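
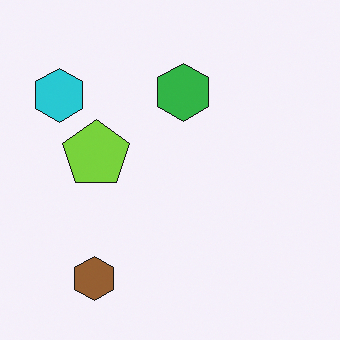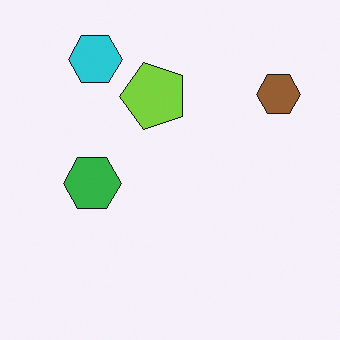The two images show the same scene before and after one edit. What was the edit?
The transformation is: transposed (reflected across the top-left ↔ bottom-right diagonal).

Shapes have swapped their row and column positions — what was in the top-right is now in the bottom-left — a diagonal reflection.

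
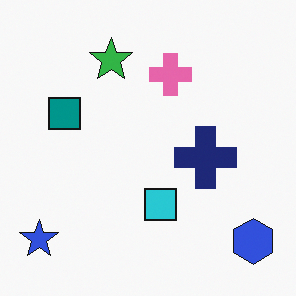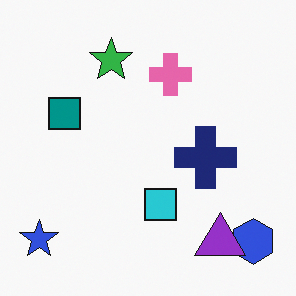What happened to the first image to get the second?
Overlaid with an additional purple triangle.

A purple triangle appears in the second image that is absent from the first.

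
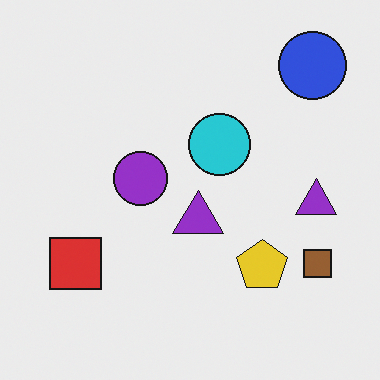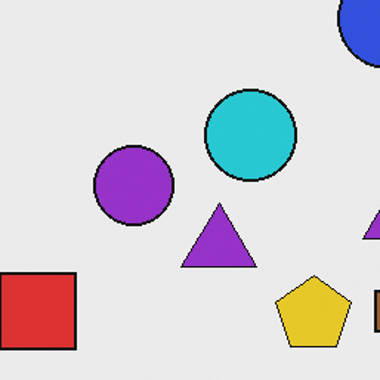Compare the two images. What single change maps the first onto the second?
This is the original image cropped slightly and scaled back up.

The visible shapes are larger and the field of view is narrower; shapes near the original edges may be partly or wholly outside the frame — a crop-and-rescale.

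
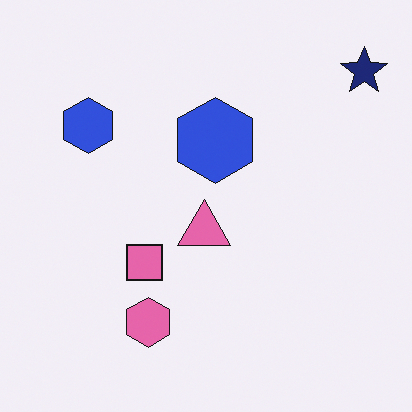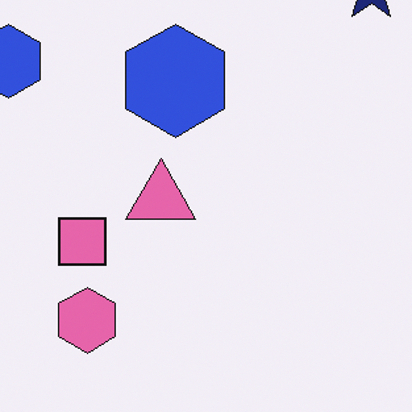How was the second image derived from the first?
Cropped to a modestly smaller region and rescaled.

The visible shapes are larger and the field of view is narrower; shapes near the original edges may be partly or wholly outside the frame — a crop-and-rescale.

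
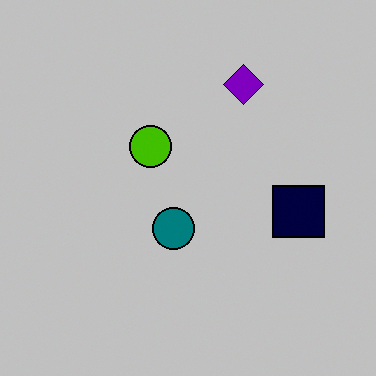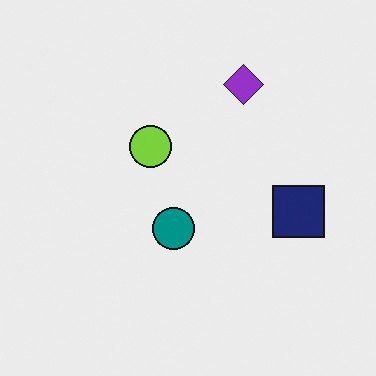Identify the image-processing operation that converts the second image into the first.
It was heavily posterized to just a handful of flat colors.

Each flat color has snapped to a coarser quantized level — most visibly, the near-white background has dropped to a flat grey.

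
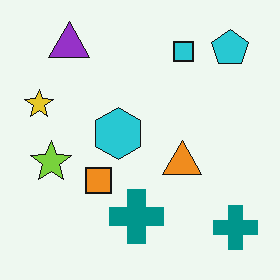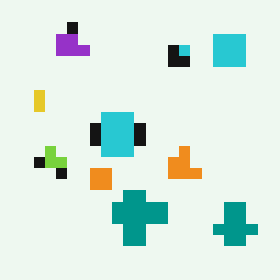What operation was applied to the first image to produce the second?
The transformation is: heavily pixelated into large blocks.

Shapes are reduced to large square blocks; fine edges and outlines are lost — a downscale-then-upscale (mosaic) effect.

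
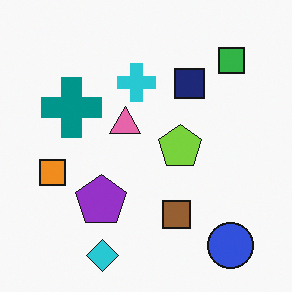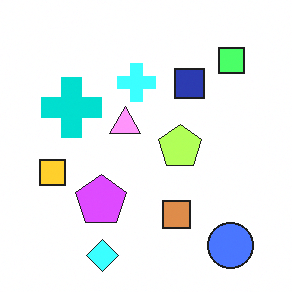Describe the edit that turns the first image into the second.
Substantially brightened.

Every pixel — background and shapes alike — is uniformly brightened.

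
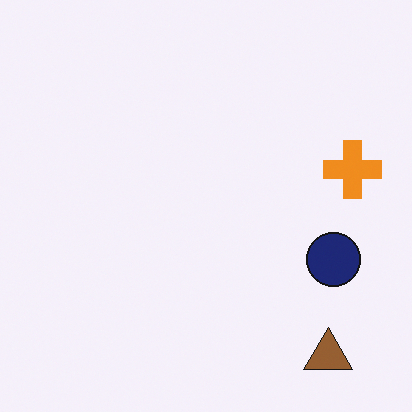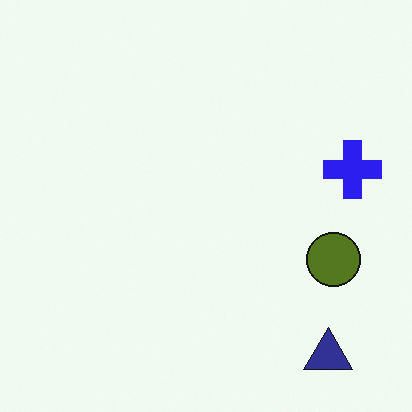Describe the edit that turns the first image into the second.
The image was hue-shifted through roughly half the color wheel.

Every shape's color has rotated by the same amount around the hue wheel — a uniform hue shift.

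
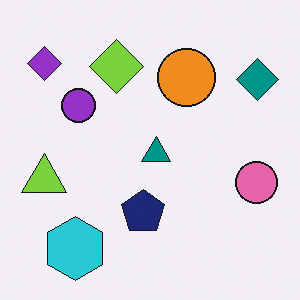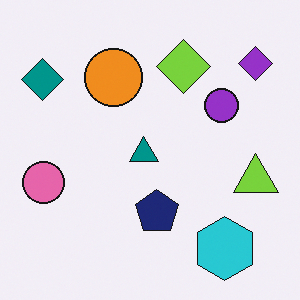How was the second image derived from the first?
The second image is the first flipped horizontally (left ↔ right).

The teal diamond is in the top-right of the first image and the top-left of the second — shapes on opposite sides of the vertical midline have swapped in a mirror flip.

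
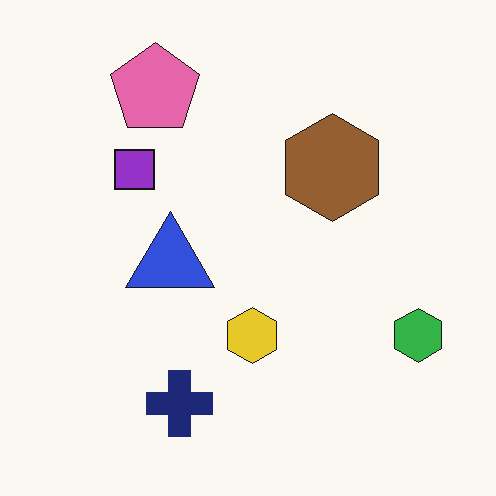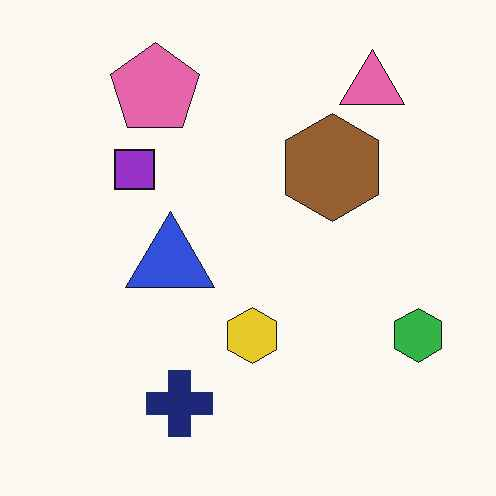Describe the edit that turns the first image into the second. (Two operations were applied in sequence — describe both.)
The second image is the first given moderate JPEG compression, then overlaid with an additional pink triangle.

Blocky 8×8 compression artifacts appear around shape edges and the flat background shows ringing — characteristic JPEG degradation. A pink triangle appears in the second image that is absent from the first.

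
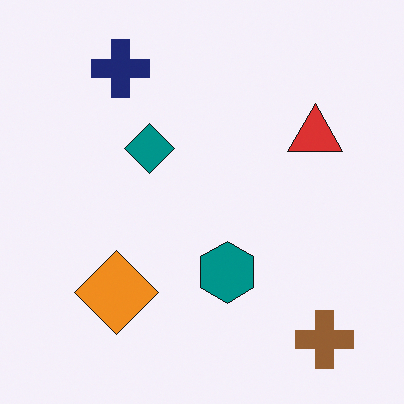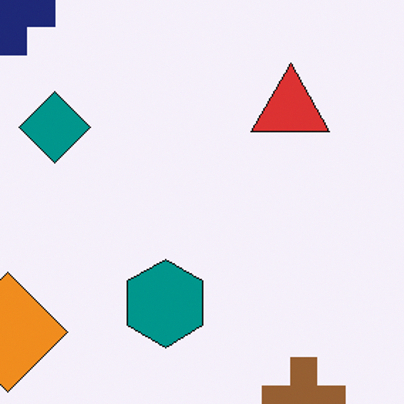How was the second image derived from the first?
The image was cropped to a modestly smaller region and rescaled.

The visible shapes are larger and the field of view is narrower; shapes near the original edges may be partly or wholly outside the frame — a crop-and-rescale.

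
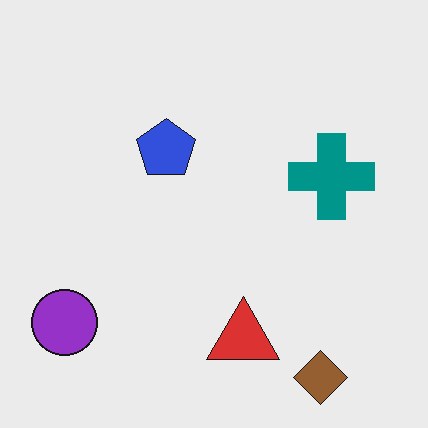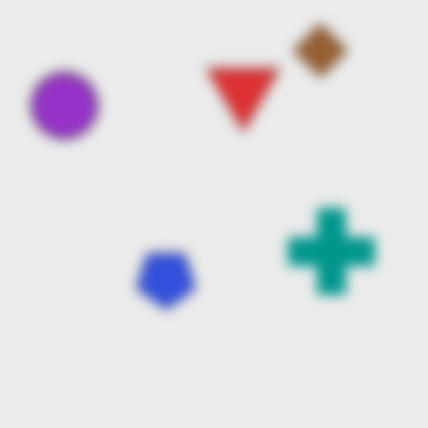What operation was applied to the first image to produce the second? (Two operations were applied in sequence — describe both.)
The transformation is: strongly gaussian-blurred, then flipped vertically (top ↔ bottom).

Shape edges and outlines are uniformly softened across the whole image. The brown diamond is in the bottom-right of the first image and the top-right of the second — shapes on opposite sides of the horizontal midline have swapped in a mirror flip.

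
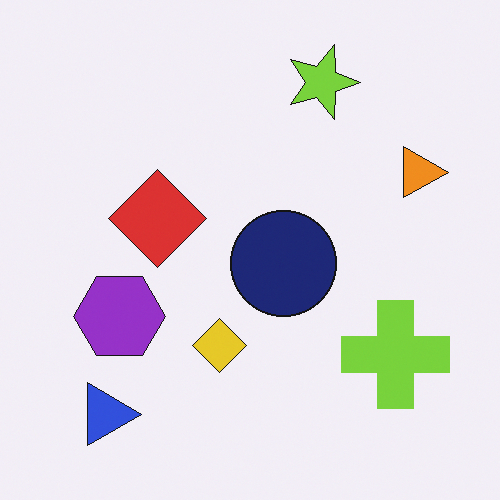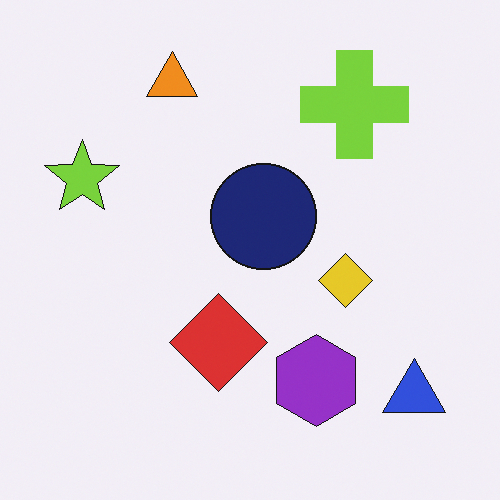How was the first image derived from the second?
The first image is the second rotated 90° clockwise.

The blue triangle sits in the bottom-right of the second image and the bottom-left of the first — consistent with a whole-image 90° clockwise rotation.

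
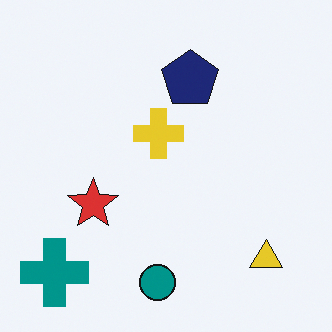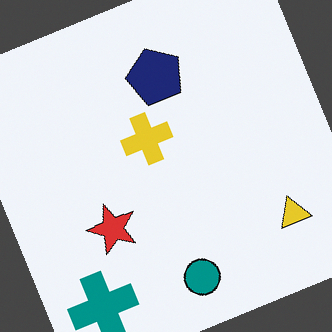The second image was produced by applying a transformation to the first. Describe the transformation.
This is the original image rotated counter-clockwise by a moderate amount.

Every shape is tilted by the same angle and the image corners show triangular fill wedges — a whole-image rotation by a non-right angle.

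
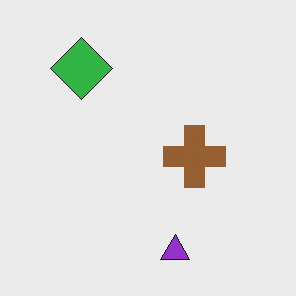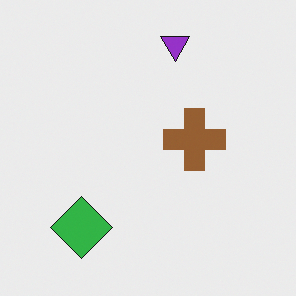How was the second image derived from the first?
The second image is the first flipped vertically (top ↔ bottom).

The purple triangle is in the bottom of the first image and the top of the second — shapes on opposite sides of the horizontal midline have swapped in a mirror flip.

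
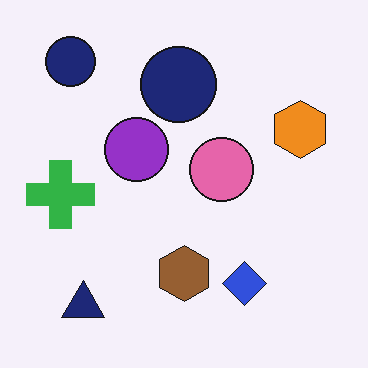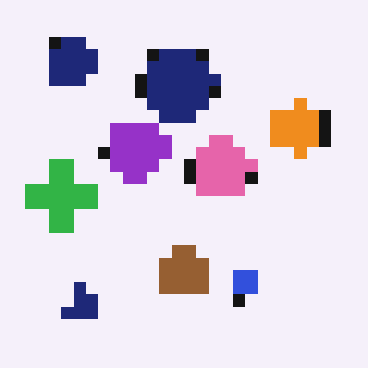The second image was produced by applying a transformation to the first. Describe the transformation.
This is the original image heavily pixelated into large blocks.

Shapes are reduced to large square blocks; fine edges and outlines are lost — a downscale-then-upscale (mosaic) effect.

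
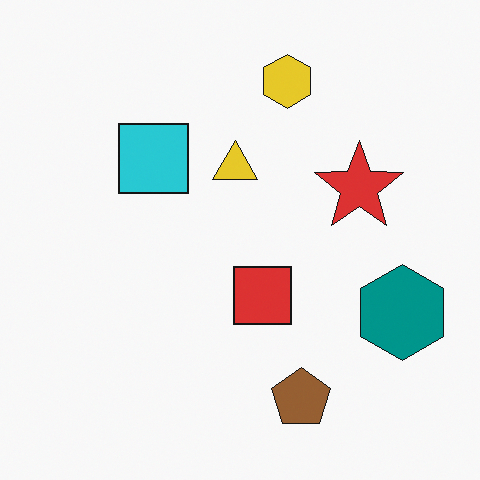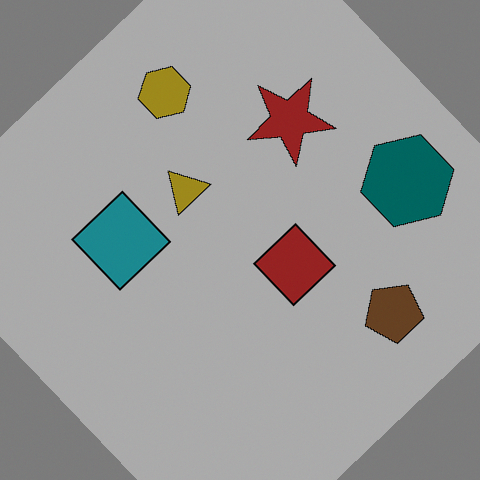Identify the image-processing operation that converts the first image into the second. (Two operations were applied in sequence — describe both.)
The image was rotated counter-clockwise by a large amount — several tens of degrees, then darkened a lot.

Every shape is tilted by the same angle and the image corners show triangular fill wedges — a whole-image rotation by a non-right angle. Every pixel — background and shapes alike — is uniformly darkened.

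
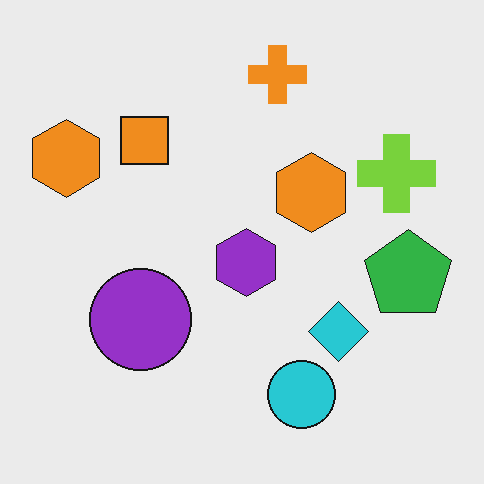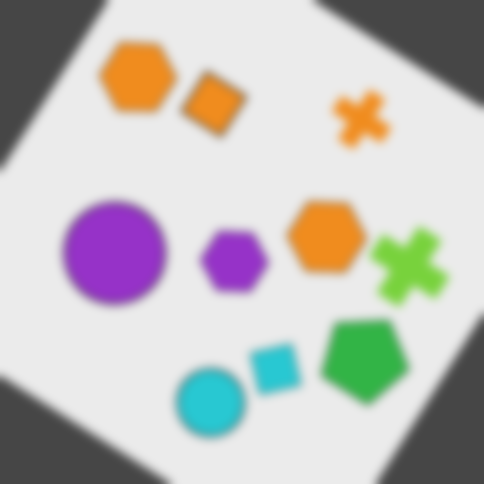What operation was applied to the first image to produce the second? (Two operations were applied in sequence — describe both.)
The image was rotated clockwise by a large amount — several tens of degrees, then heavily blurred.

Every shape is tilted by the same angle and the image corners show triangular fill wedges — a whole-image rotation by a non-right angle. Shape edges and outlines are uniformly softened across the whole image.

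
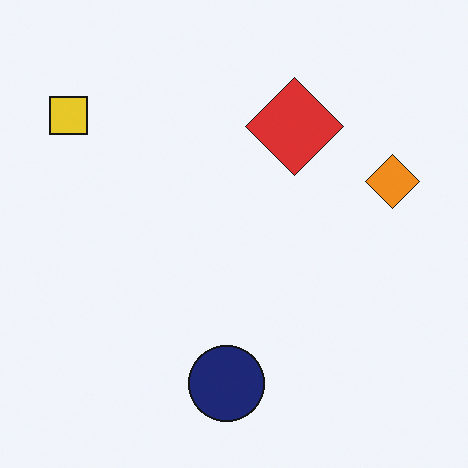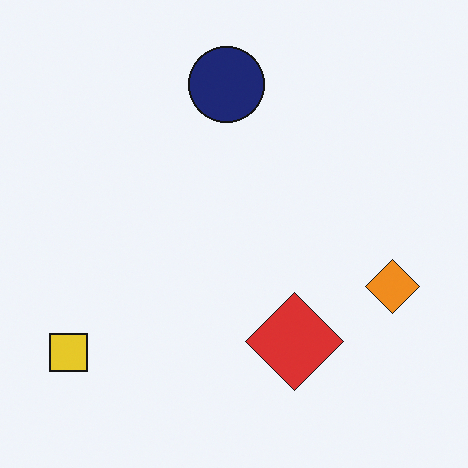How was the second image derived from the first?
The transformation is: flipped vertically (top ↔ bottom).

The navy circle is in the bottom of the first image and the top of the second — shapes on opposite sides of the horizontal midline have swapped in a mirror flip.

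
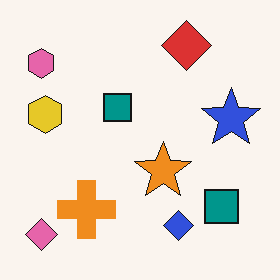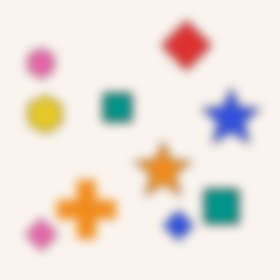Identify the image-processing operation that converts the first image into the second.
The image was strongly gaussian-blurred.

Shape edges and outlines are uniformly softened across the whole image.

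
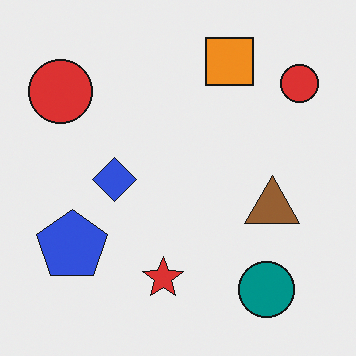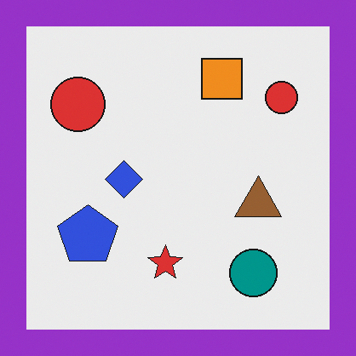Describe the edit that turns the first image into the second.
This is the original image framed with a purple border.

A solid purple frame runs around the edge of the second image, with the content slightly shrunk inside it.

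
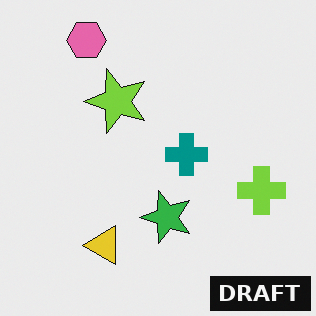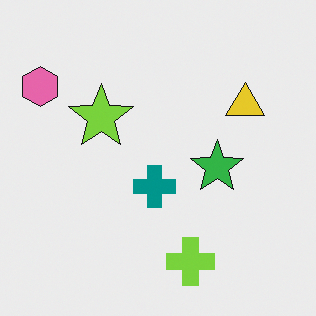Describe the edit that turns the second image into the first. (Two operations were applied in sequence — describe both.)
The transformation is: transposed (reflected across the top-left ↔ bottom-right diagonal), then watermarked with the text "DRAFT" in the lower-right corner.

Shapes have swapped their row and column positions — what was in the top-right is now in the bottom-left — a diagonal reflection. A dark label reading "DRAFT" appears in the lower-right corner.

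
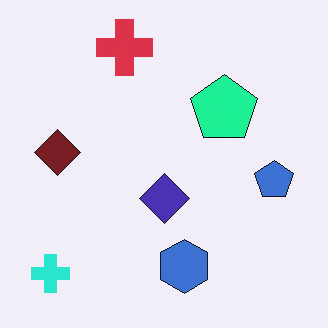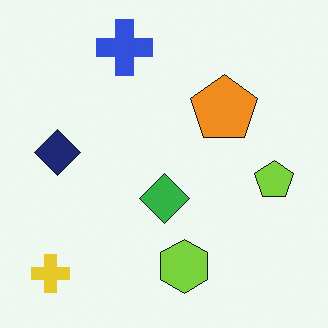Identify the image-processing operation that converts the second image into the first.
This is the original image hue-shifted through roughly a third of the color wheel.

Every shape's color has rotated by the same amount around the hue wheel — a uniform hue shift.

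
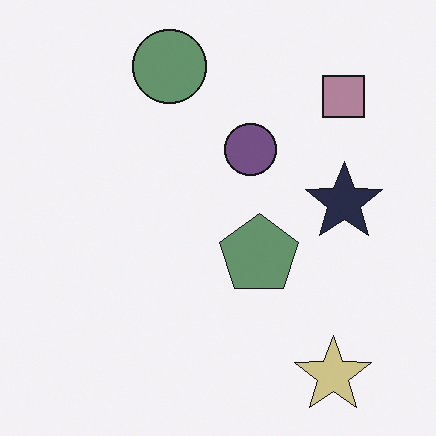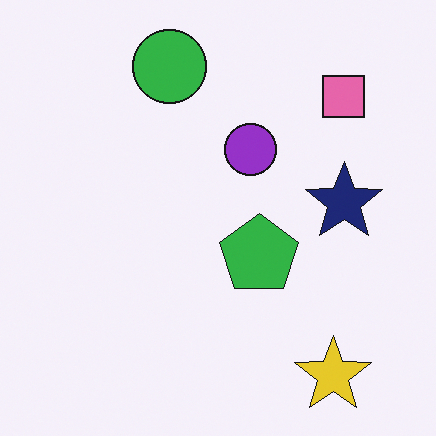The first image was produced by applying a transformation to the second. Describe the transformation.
The first image is the second made much more muted (saturation change).

All colors are more muted and greyish — a global saturation change.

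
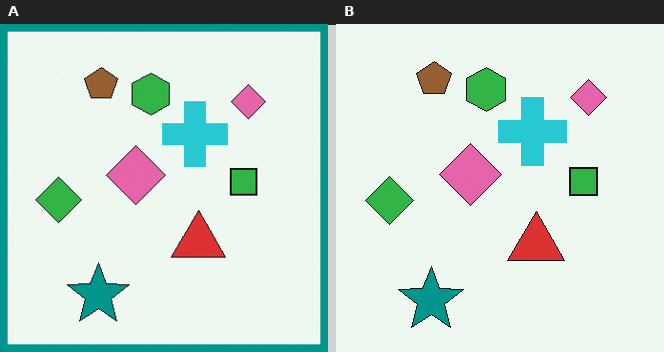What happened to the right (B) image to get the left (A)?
It was framed with a teal border.

A solid teal frame runs around the edge of the left (A) image, with the content slightly shrunk inside it.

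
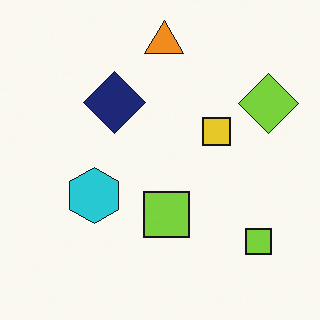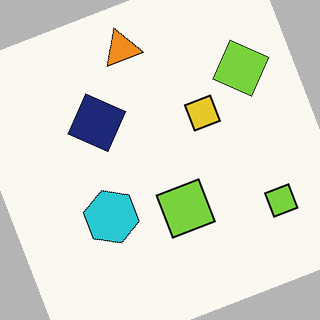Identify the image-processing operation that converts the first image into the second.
The transformation is: rotated counter-clockwise by a clearly visible amount.

Every shape is tilted by the same angle and the image corners show triangular fill wedges — a whole-image rotation by a non-right angle.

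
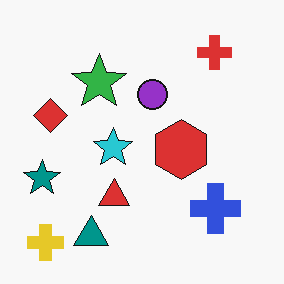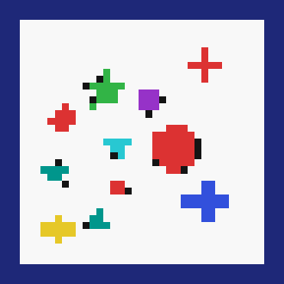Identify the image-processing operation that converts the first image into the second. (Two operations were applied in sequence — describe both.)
The image was pixelated into visible square blocks, then framed with a navy border.

Shapes are reduced to large square blocks; fine edges and outlines are lost — a downscale-then-upscale (mosaic) effect. A solid navy frame runs around the edge of the second image, with the content slightly shrunk inside it.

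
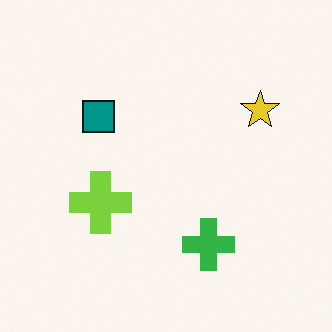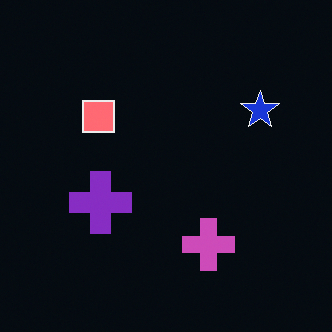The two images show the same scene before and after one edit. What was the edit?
Color-inverted (negative).

The light background has become dark and every shape's color is its complement — a photographic negative.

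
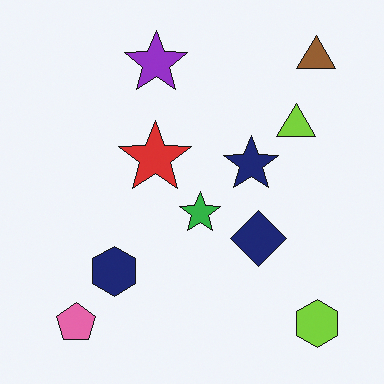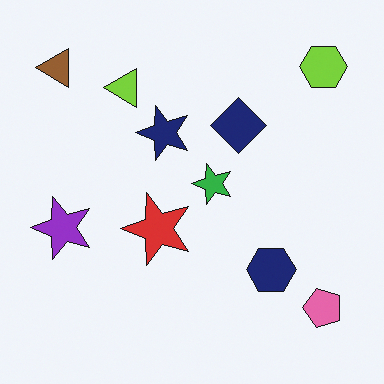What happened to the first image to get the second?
The image was rotated 90° counter-clockwise.

The brown triangle sits in the top-right of the first image and the top-left of the second — consistent with a whole-image 90° counter-clockwise rotation.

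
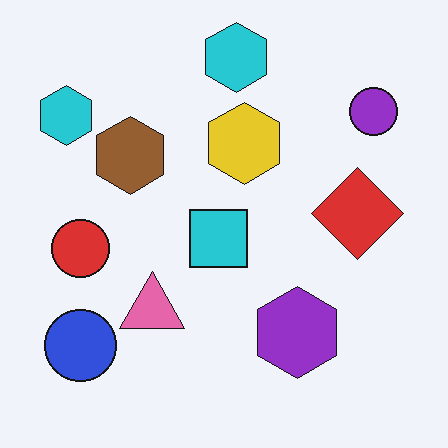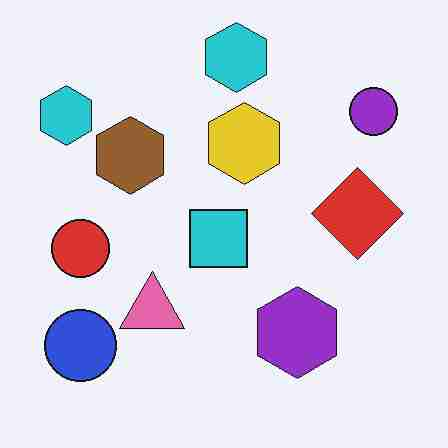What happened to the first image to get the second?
The transformation is: degraded with heavy JPEG compression.

Blocky 8×8 compression artifacts appear around shape edges and the flat background shows ringing — characteristic JPEG degradation.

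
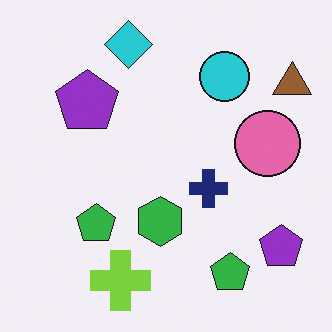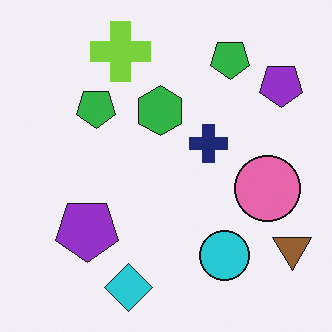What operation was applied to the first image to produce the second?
The second image is the first flipped vertically (top ↔ bottom).

The cyan diamond is in the top of the first image and the bottom of the second — shapes on opposite sides of the horizontal midline have swapped in a mirror flip.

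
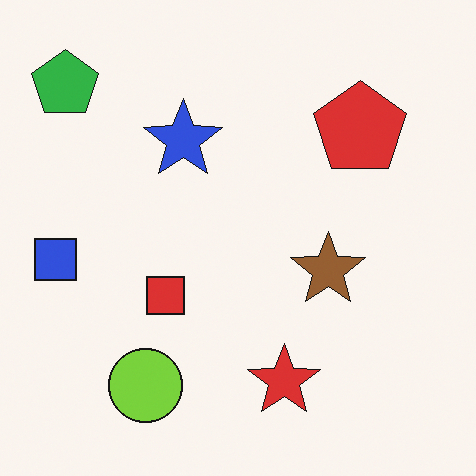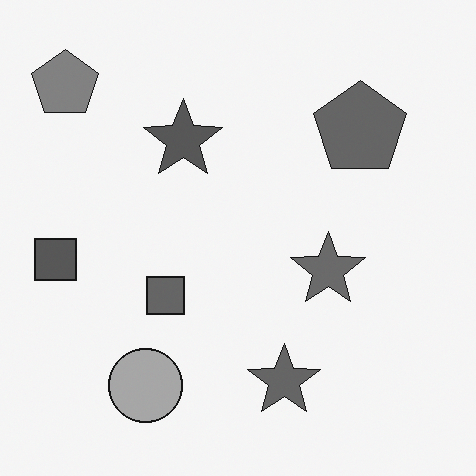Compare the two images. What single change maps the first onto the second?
The second image is the first converted to grayscale.

All color is removed — every shape is now a shade of grey.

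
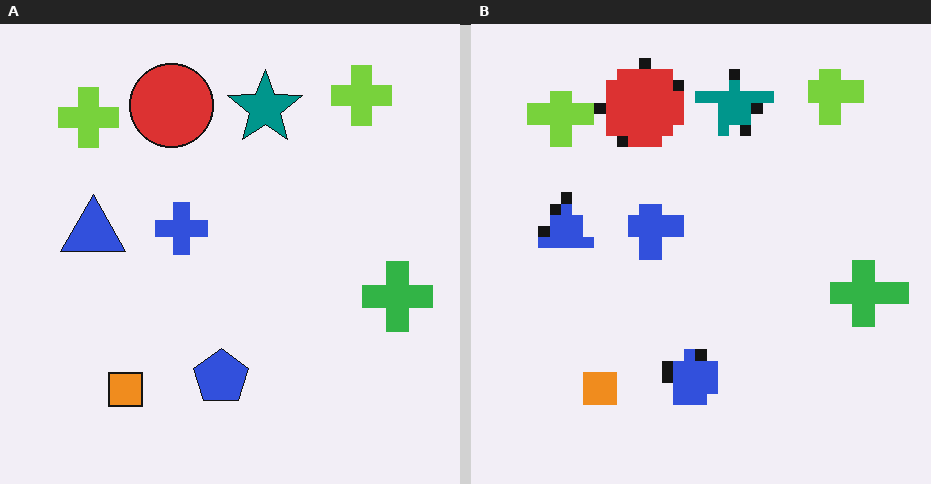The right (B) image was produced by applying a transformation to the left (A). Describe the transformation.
The right (B) image is the left (A) coarsely pixelated.

Shapes are reduced to large square blocks; fine edges and outlines are lost — a downscale-then-upscale (mosaic) effect.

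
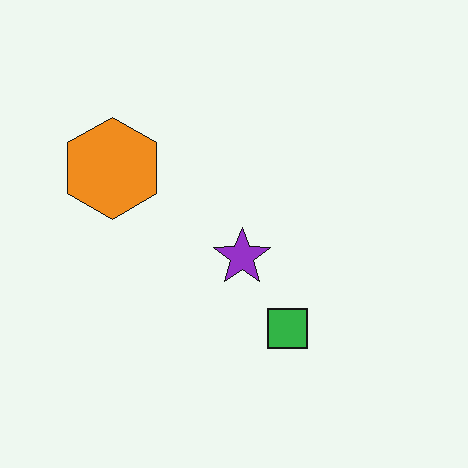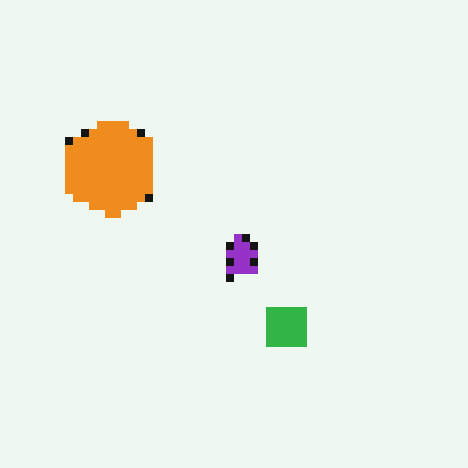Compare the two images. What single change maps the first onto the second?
The transformation is: pixelated into visible square blocks.

Shapes are reduced to large square blocks; fine edges and outlines are lost — a downscale-then-upscale (mosaic) effect.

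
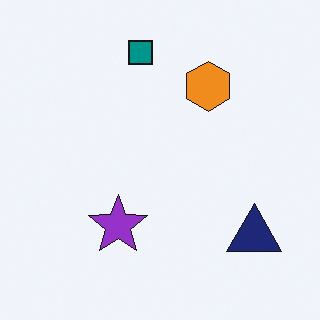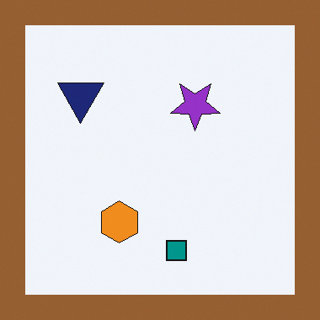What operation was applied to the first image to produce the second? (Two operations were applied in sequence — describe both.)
It was rotated 180°, then framed with a brown border.

The navy triangle sits in the bottom-right of the first image and the top-left of the second — consistent with a whole-image 180° rotation. A solid brown frame runs around the edge of the second image, with the content slightly shrunk inside it.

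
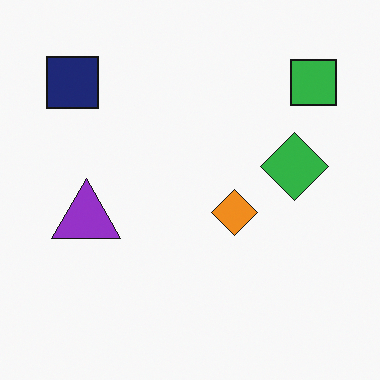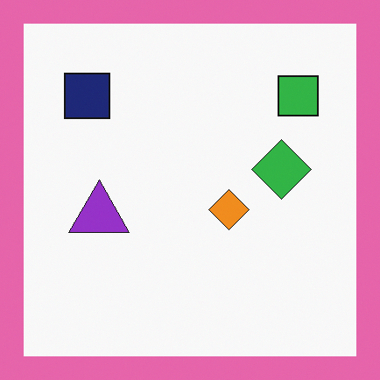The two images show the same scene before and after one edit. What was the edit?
This is the original image framed with a pink border.

A solid pink frame runs around the edge of the second image, with the content slightly shrunk inside it.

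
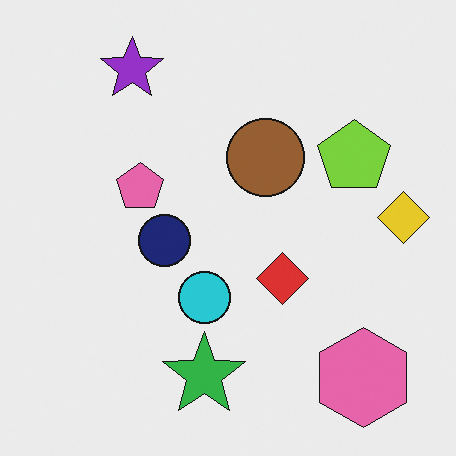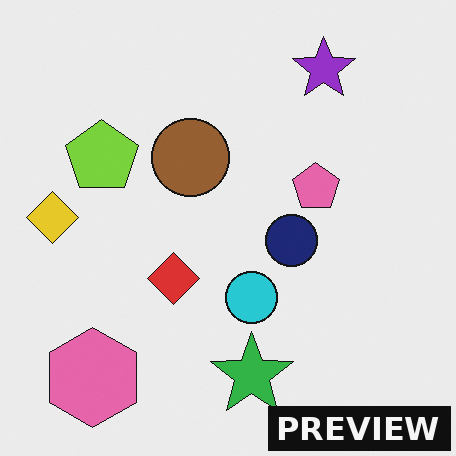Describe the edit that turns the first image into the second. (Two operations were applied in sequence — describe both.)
The second image is the first flipped horizontally (left ↔ right), then watermarked with the text "PREVIEW" in the lower-right corner.

The yellow diamond is in the right of the first image and the left of the second — shapes on opposite sides of the vertical midline have swapped in a mirror flip. A dark label reading "PREVIEW" appears in the lower-right corner.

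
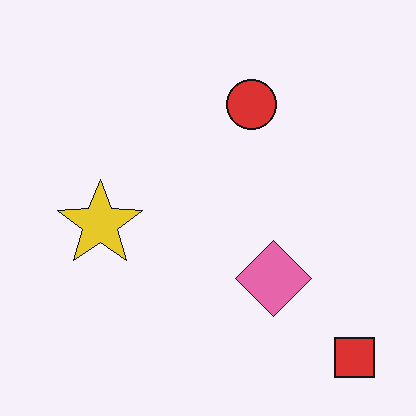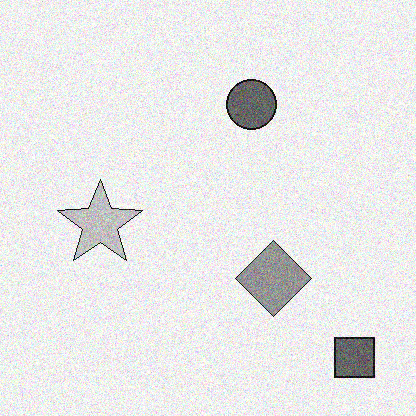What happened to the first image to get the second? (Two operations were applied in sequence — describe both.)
The second image is the first converted to grayscale, then degraded with moderate additive noise.

All color is removed — every shape is now a shade of grey. Random speckle covers the whole image, including the flat background.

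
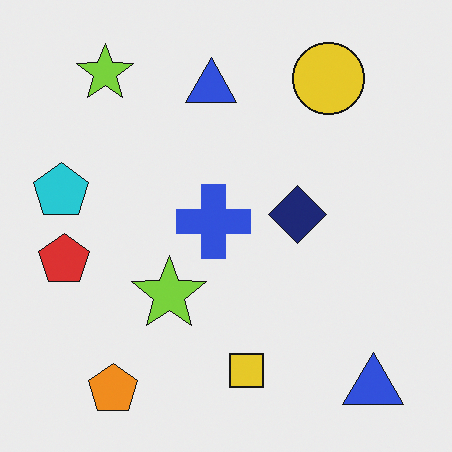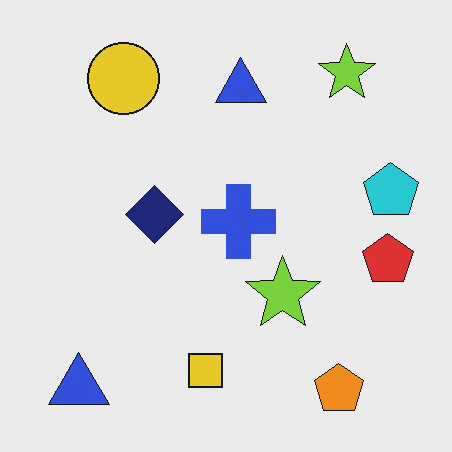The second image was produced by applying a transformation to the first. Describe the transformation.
The second image is the first flipped horizontally (left ↔ right).

The cyan pentagon is in the left of the first image and the right of the second — shapes on opposite sides of the vertical midline have swapped in a mirror flip.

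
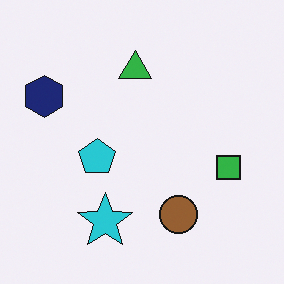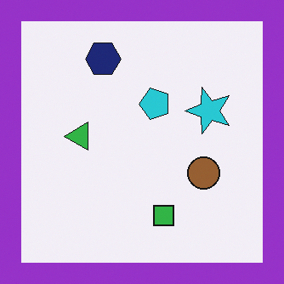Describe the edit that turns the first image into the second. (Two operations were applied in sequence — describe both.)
The second image is the first transposed (reflected across the top-left ↔ bottom-right diagonal), then framed with a purple border.

Shapes have swapped their row and column positions — what was in the top-right is now in the bottom-left — a diagonal reflection. A solid purple frame runs around the edge of the second image, with the content slightly shrunk inside it.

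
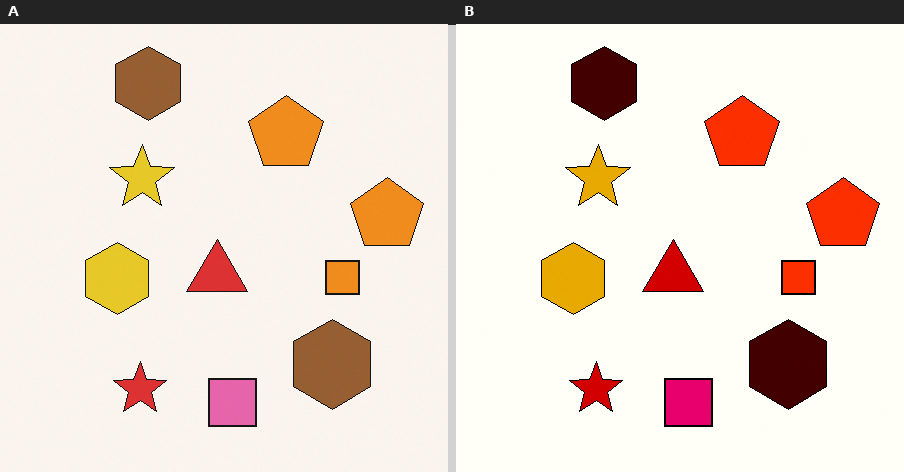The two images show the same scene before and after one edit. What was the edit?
Given much higher contrast.

Tones are pushed away from mid-grey across the whole image — a global contrast change.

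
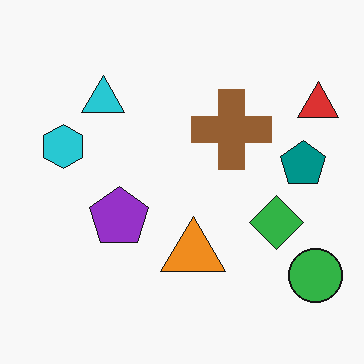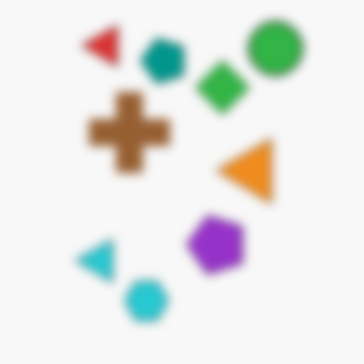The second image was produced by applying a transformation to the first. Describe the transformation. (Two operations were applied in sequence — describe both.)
The second image is the first rotated 90° counter-clockwise, then heavily blurred.

The green circle sits in the bottom-right of the first image and the top-right of the second — consistent with a whole-image 90° counter-clockwise rotation. Shape edges and outlines are uniformly softened across the whole image.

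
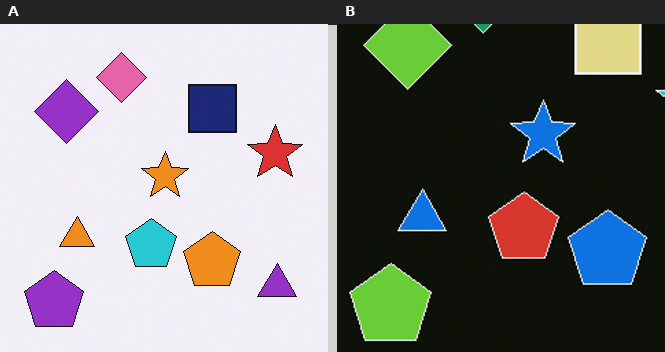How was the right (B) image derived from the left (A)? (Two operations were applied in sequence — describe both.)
The transformation is: cropped to a modestly smaller region and rescaled, then color-inverted (negative).

The visible shapes are larger and the field of view is narrower; shapes near the original edges may be partly or wholly outside the frame — a crop-and-rescale. The light background has become dark and every shape's color is its complement — a photographic negative.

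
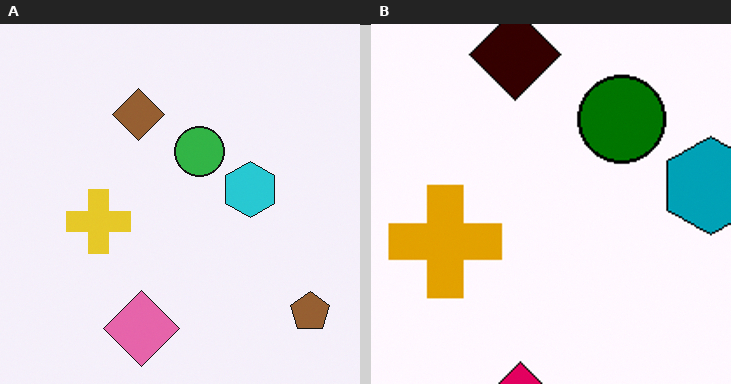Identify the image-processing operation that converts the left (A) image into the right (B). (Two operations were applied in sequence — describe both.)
The right (B) image is the left (A) boosted in contrast, then cropped tightly and scaled back up.

Tones are pushed away from mid-grey across the whole image — a global contrast change. The visible shapes are larger and the field of view is narrower; shapes near the original edges may be partly or wholly outside the frame — a crop-and-rescale.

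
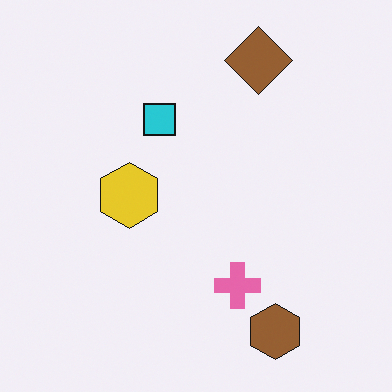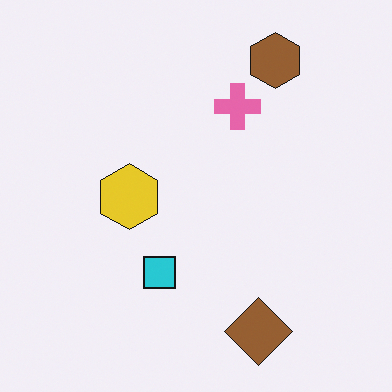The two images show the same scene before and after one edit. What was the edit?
The image was flipped vertically (top ↔ bottom).

The brown diamond is in the top of the first image and the bottom of the second — shapes on opposite sides of the horizontal midline have swapped in a mirror flip.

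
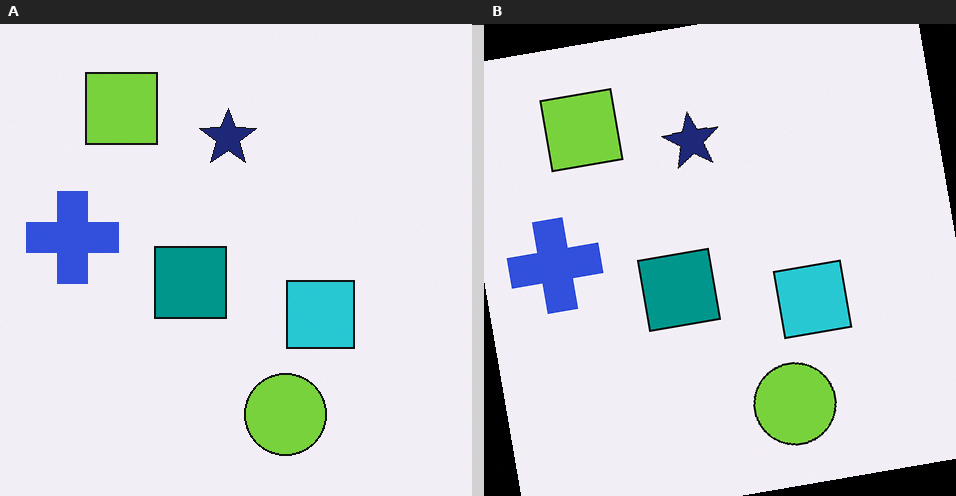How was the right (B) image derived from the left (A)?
This is the original image rotated counter-clockwise by a slight angle.

Every shape is tilted by the same angle and the image corners show triangular fill wedges — a whole-image rotation by a non-right angle.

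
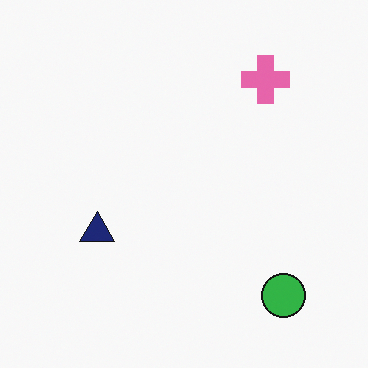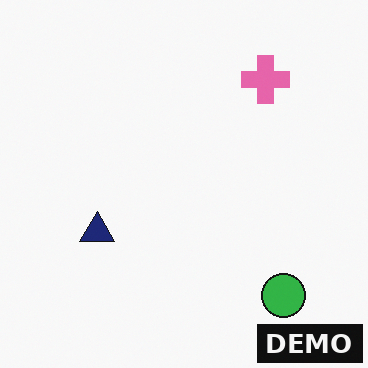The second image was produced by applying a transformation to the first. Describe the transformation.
This is the original image watermarked with the text "DEMO" in the lower-right corner.

A dark label reading "DEMO" appears in the lower-right corner.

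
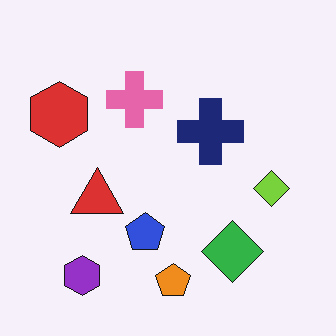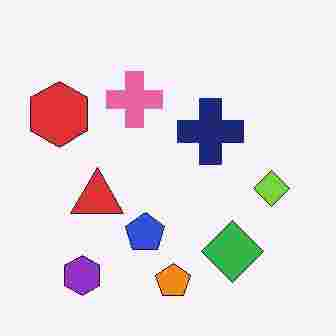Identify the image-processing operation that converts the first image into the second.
The second image is the first degraded with heavy JPEG compression.

Blocky 8×8 compression artifacts appear around shape edges and the flat background shows ringing — characteristic JPEG degradation.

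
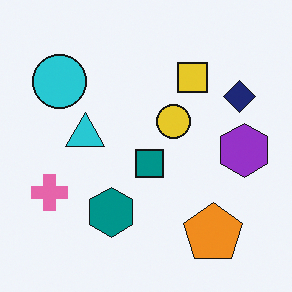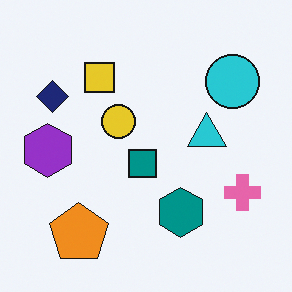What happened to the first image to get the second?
The second image is the first flipped horizontally (left ↔ right).

The purple hexagon is in the right of the first image and the left of the second — shapes on opposite sides of the vertical midline have swapped in a mirror flip.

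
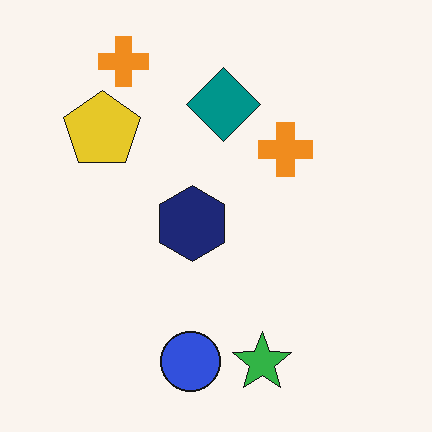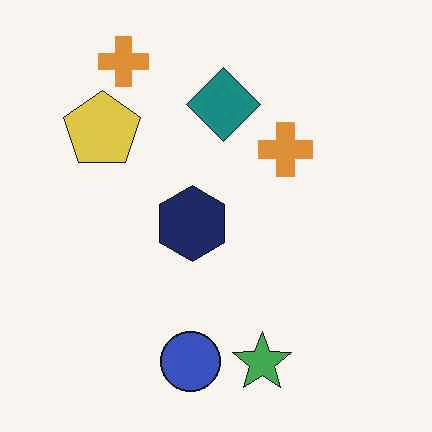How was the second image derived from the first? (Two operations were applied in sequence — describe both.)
The image was given moderate JPEG compression, then slightly desaturated.

Blocky 8×8 compression artifacts appear around shape edges and the flat background shows ringing — characteristic JPEG degradation. All colors are more muted and greyish — a global saturation change.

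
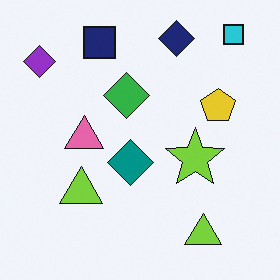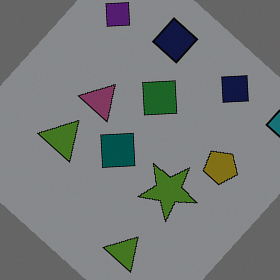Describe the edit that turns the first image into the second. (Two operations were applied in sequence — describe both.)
Rotated clockwise by a large amount — several tens of degrees, then substantially darkened.

Every shape is tilted by the same angle and the image corners show triangular fill wedges — a whole-image rotation by a non-right angle. Every pixel — background and shapes alike — is uniformly darkened.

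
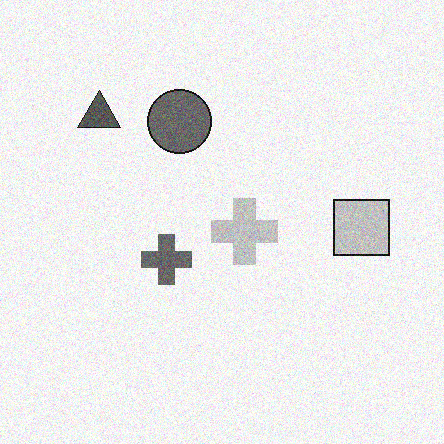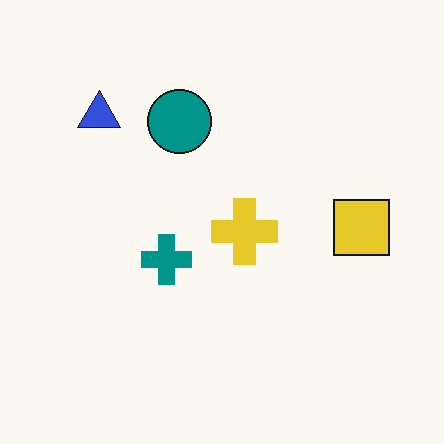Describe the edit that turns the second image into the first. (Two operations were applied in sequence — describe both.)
It was converted to grayscale, then degraded with moderate additive noise.

All color is removed — every shape is now a shade of grey. Random speckle covers the whole image, including the flat background.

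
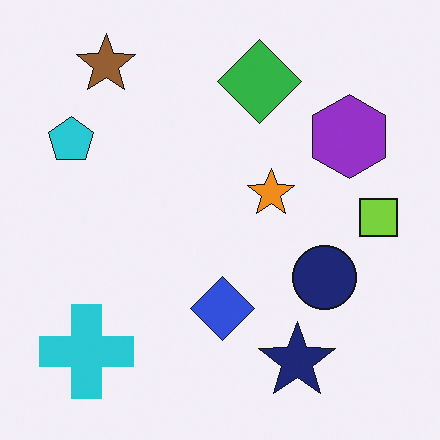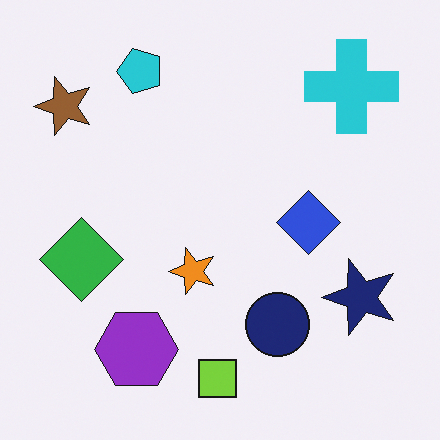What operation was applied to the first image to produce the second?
The transformation is: transposed (reflected across the top-left ↔ bottom-right diagonal).

Shapes have swapped their row and column positions — what was in the top-right is now in the bottom-left — a diagonal reflection.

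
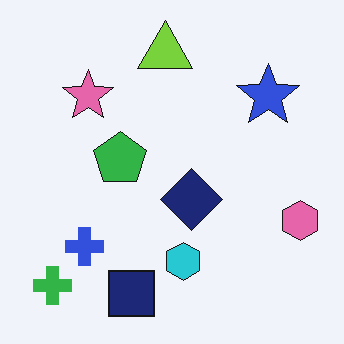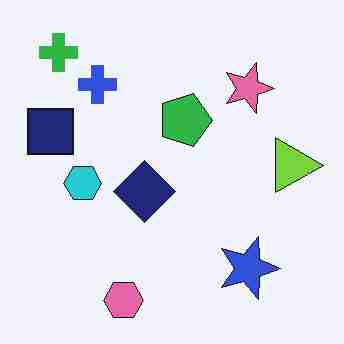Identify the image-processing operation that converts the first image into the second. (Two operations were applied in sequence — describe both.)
This is the original image rotated 90° clockwise, then heavily JPEG-compressed with obvious blocking artifacts.

The green cross sits in the bottom-left of the first image and the top-left of the second — consistent with a whole-image 90° clockwise rotation. Blocky 8×8 compression artifacts appear around shape edges and the flat background shows ringing — characteristic JPEG degradation.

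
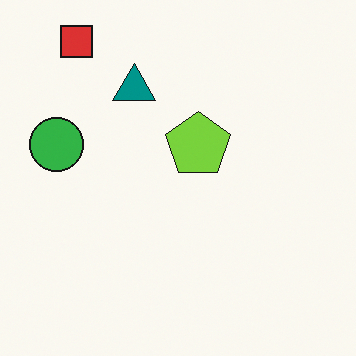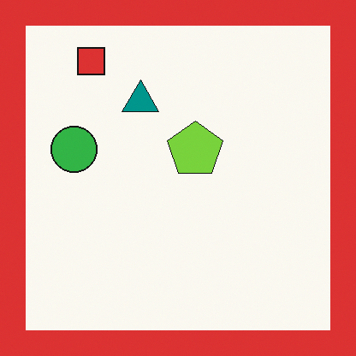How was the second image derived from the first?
The image was framed with a red border.

A solid red frame runs around the edge of the second image, with the content slightly shrunk inside it.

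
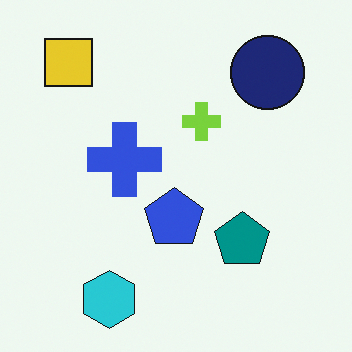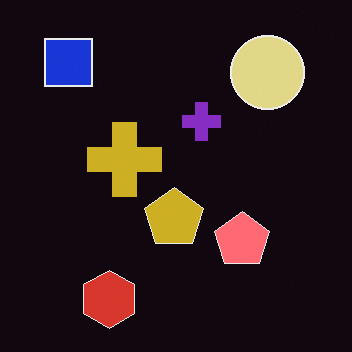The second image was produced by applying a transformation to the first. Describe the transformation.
The transformation is: color-inverted (negative).

The light background has become dark and every shape's color is its complement — a photographic negative.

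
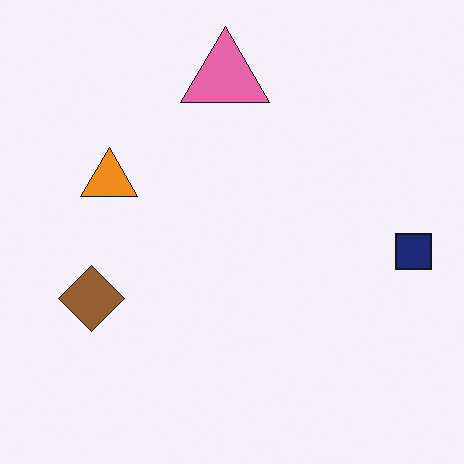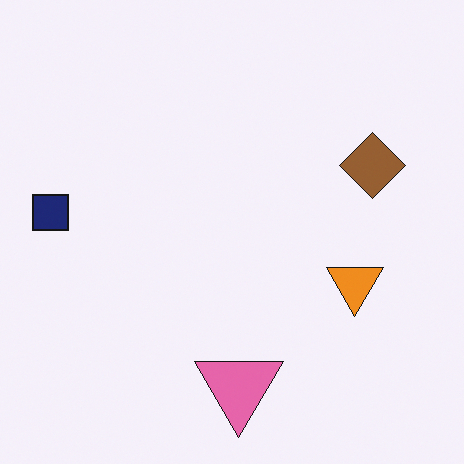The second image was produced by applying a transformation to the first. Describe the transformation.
This is the original image rotated 180°.

The navy square sits in the right of the first image and the left of the second — consistent with a whole-image 180° rotation.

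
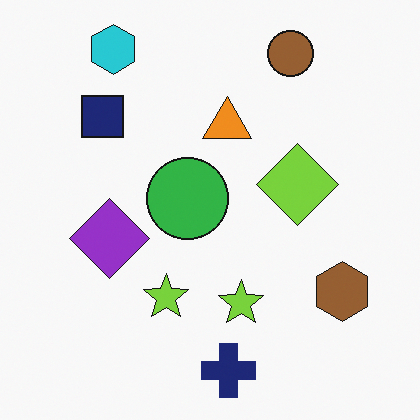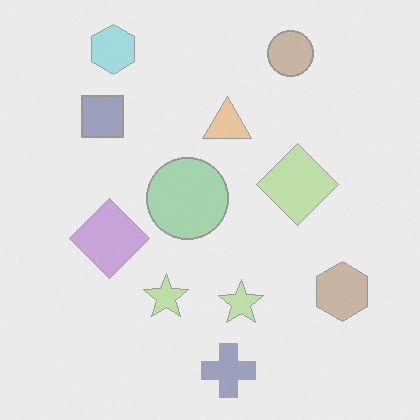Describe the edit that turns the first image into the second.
The image was washed out (contrast reduced).

Tones are pushed toward mid-grey across the whole image — a global contrast change.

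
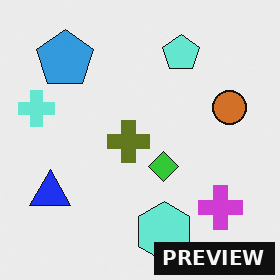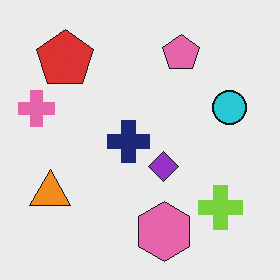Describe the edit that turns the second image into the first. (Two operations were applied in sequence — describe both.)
The first image is the second hue-shifted by a large amount, then watermarked with the text "PREVIEW" in the lower-right corner.

Every shape's color has rotated by the same amount around the hue wheel — a uniform hue shift. A dark label reading "PREVIEW" appears in the lower-right corner.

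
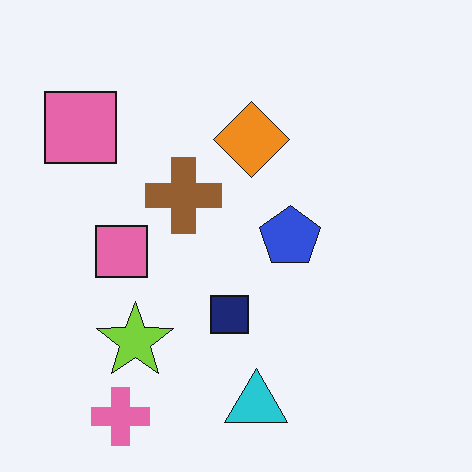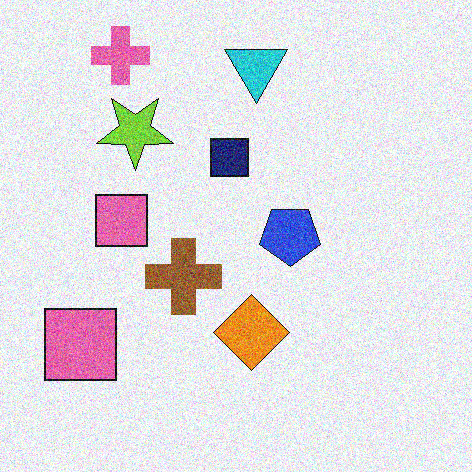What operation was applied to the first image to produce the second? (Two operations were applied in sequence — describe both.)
The transformation is: degraded with heavy additive noise, then flipped vertically (top ↔ bottom).

Random speckle covers the whole image, including the flat background. The pink cross is in the bottom-left of the first image and the top-left of the second — shapes on opposite sides of the horizontal midline have swapped in a mirror flip.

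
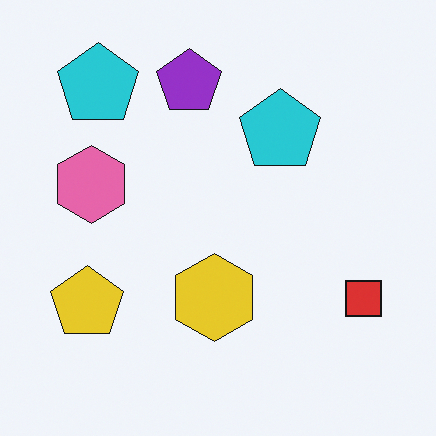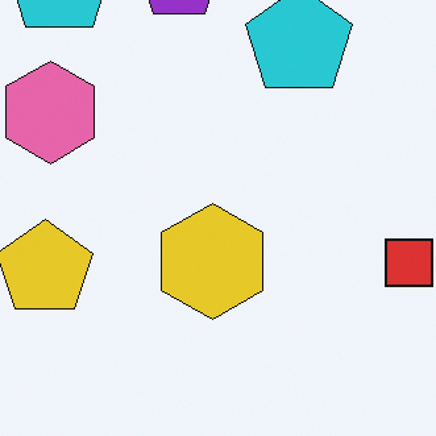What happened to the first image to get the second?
The second image is the first cropped slightly and scaled back up.

The visible shapes are larger and the field of view is narrower; shapes near the original edges may be partly or wholly outside the frame — a crop-and-rescale.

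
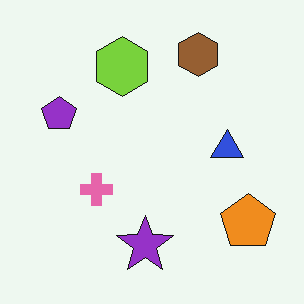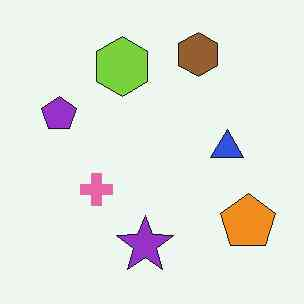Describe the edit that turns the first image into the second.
This is the original image JPEG-compressed with visible artifacts.

Blocky 8×8 compression artifacts appear around shape edges and the flat background shows ringing — characteristic JPEG degradation.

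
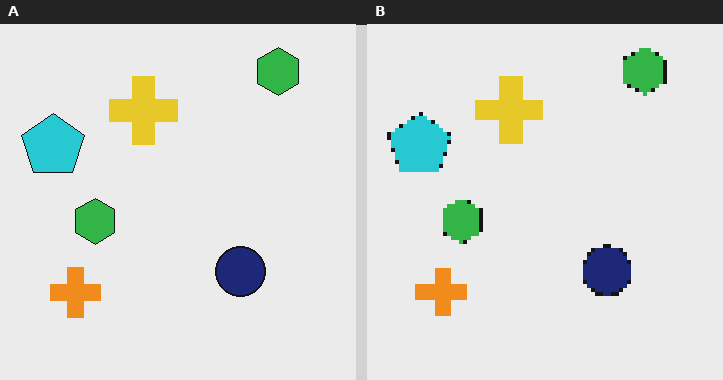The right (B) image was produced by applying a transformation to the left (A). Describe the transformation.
Lightly pixelated (a mild mosaic effect).

Shapes are reduced to large square blocks; fine edges and outlines are lost — a downscale-then-upscale (mosaic) effect.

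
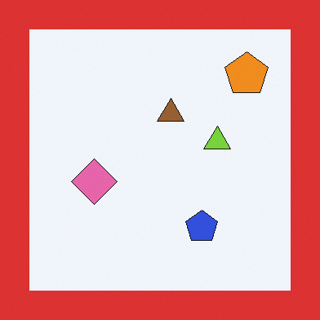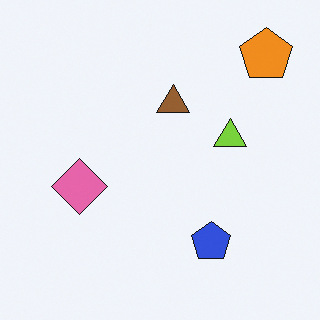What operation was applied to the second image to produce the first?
The first image is the second framed with a red border.

A solid red frame runs around the edge of the first image, with the content slightly shrunk inside it.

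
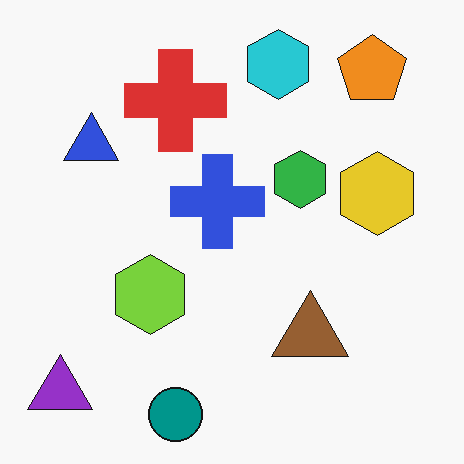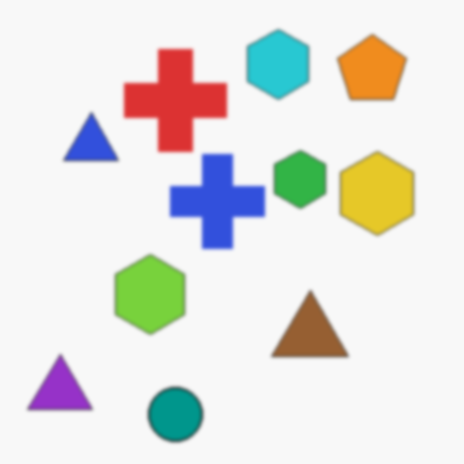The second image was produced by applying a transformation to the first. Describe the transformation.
The image was slightly softened.

Shape edges and outlines are uniformly softened across the whole image.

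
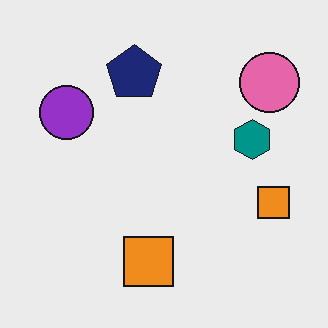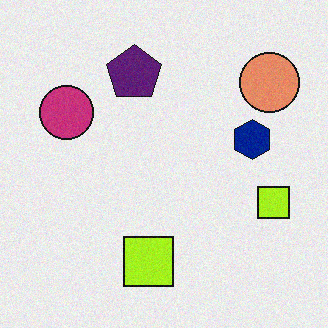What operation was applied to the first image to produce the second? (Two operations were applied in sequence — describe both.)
The second image is the first hue-shifted slightly, then degraded with a light layer of grain.

Every shape's color has rotated by the same amount around the hue wheel — a uniform hue shift. Random speckle covers the whole image, including the flat background.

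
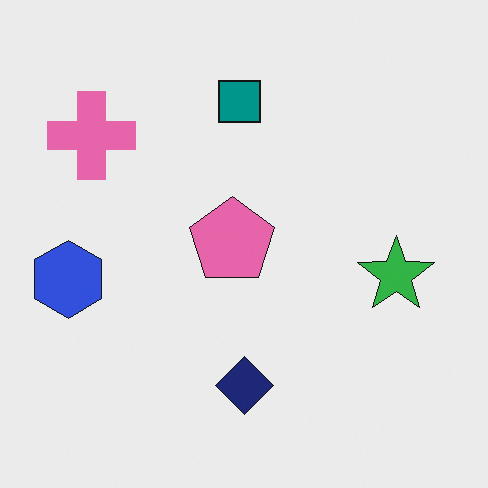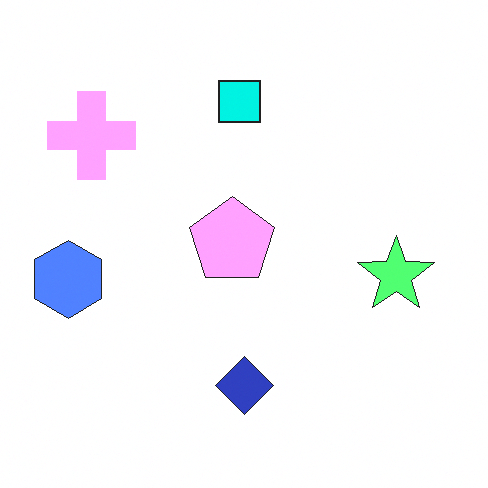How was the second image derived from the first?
The transformation is: noticeably brightened.

Every pixel — background and shapes alike — is uniformly brightened.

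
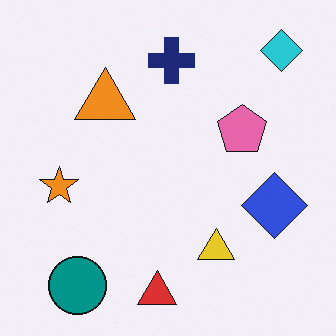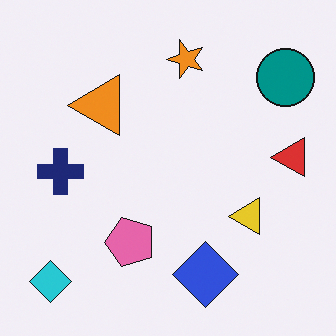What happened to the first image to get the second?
The image was transposed (reflected across the top-left ↔ bottom-right diagonal).

Shapes have swapped their row and column positions — what was in the top-right is now in the bottom-left — a diagonal reflection.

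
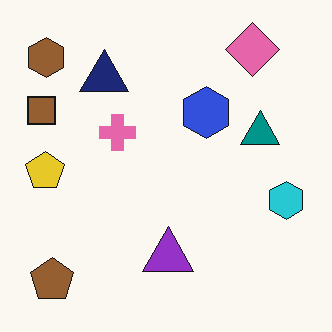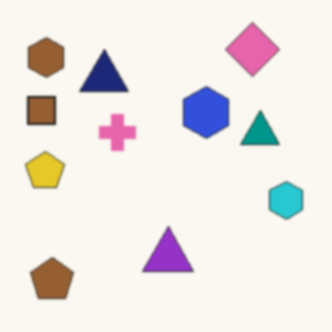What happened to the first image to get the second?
This is the original image slightly softened.

Shape edges and outlines are uniformly softened across the whole image.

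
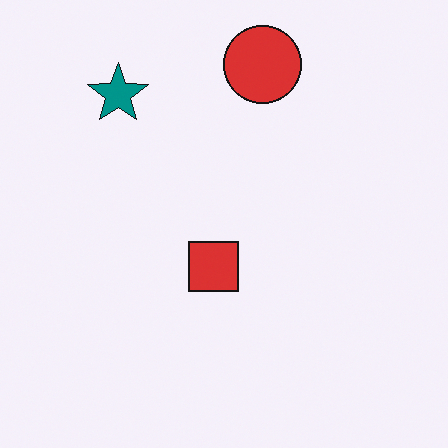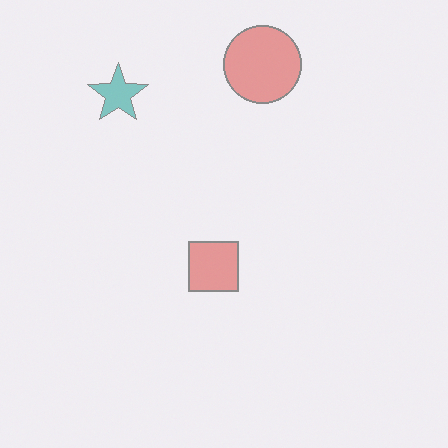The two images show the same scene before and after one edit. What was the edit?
The transformation is: given much lower contrast.

Tones are pushed toward mid-grey across the whole image — a global contrast change.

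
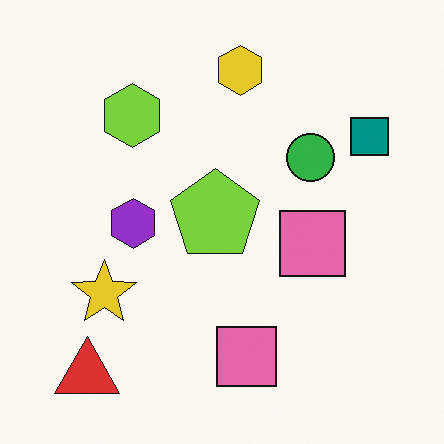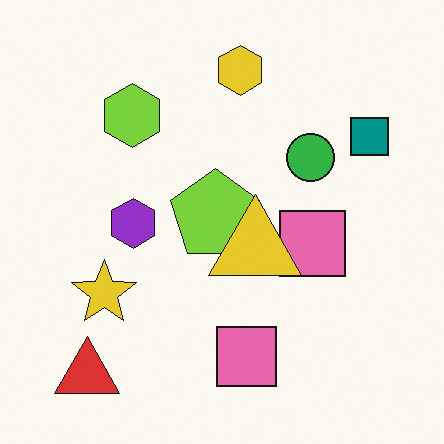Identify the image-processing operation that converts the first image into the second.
The transformation is: overlaid with an additional yellow triangle.

A yellow triangle appears in the second image that is absent from the first.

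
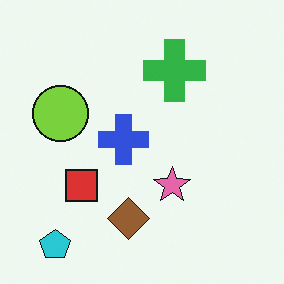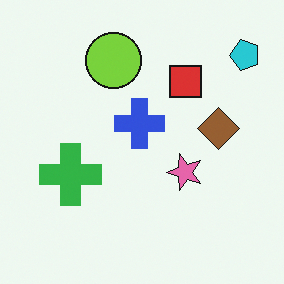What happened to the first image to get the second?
The image was transposed (reflected across the top-left ↔ bottom-right diagonal).

Shapes have swapped their row and column positions — what was in the top-right is now in the bottom-left — a diagonal reflection.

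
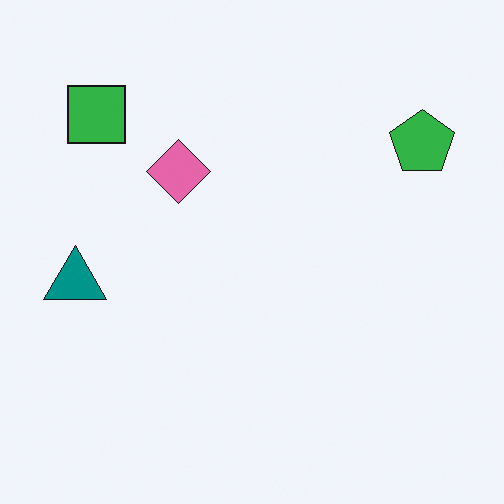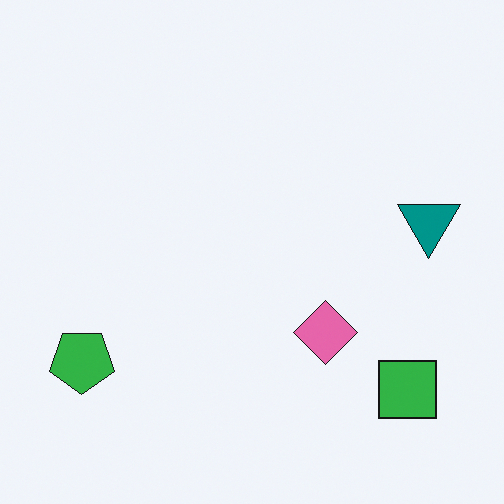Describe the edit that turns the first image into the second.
The image was rotated 180°.

The green square sits in the top-left of the first image and the bottom-right of the second — consistent with a whole-image 180° rotation.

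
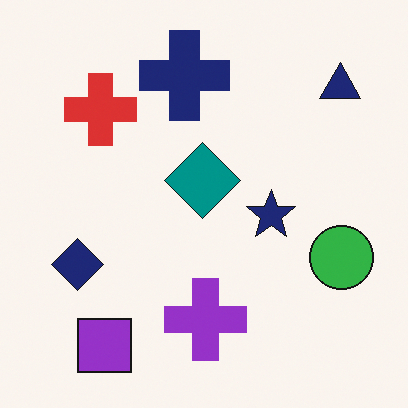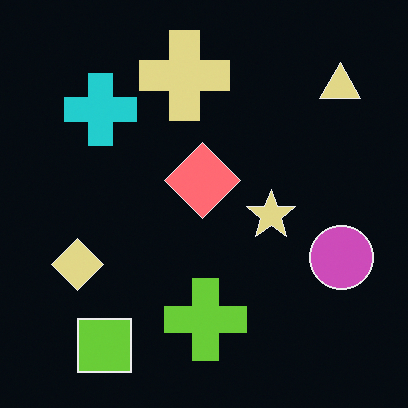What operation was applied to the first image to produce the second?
The second image is the first color-inverted (negative).

The light background has become dark and every shape's color is its complement — a photographic negative.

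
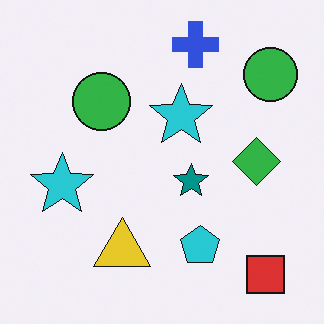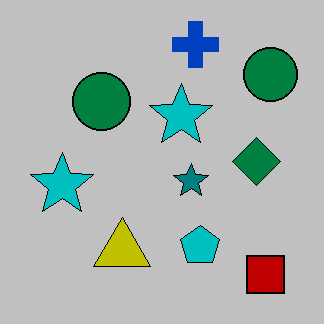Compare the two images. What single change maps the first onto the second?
It was heavily posterized to just a handful of flat colors.

Each flat color has snapped to a coarser quantized level — most visibly, the near-white background has dropped to a flat grey.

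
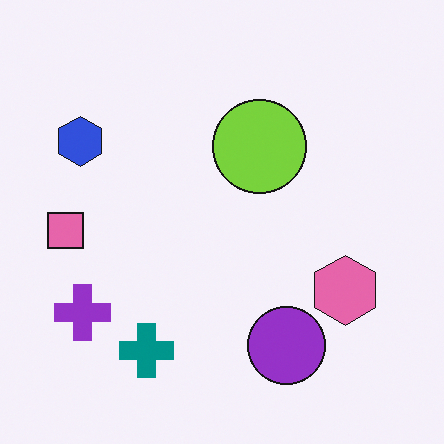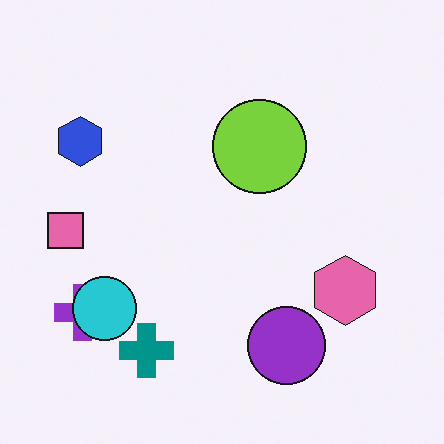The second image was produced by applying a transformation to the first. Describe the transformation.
The transformation is: overlaid with an additional cyan circle.

A cyan circle appears in the second image that is absent from the first.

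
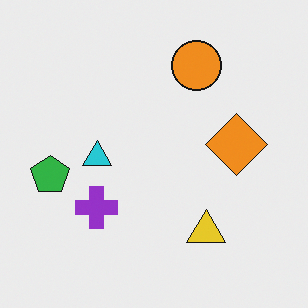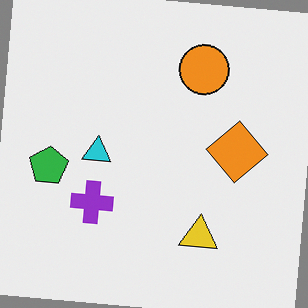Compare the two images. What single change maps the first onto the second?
It was rotated clockwise by a few degrees.

Every shape is tilted by the same angle and the image corners show triangular fill wedges — a whole-image rotation by a non-right angle.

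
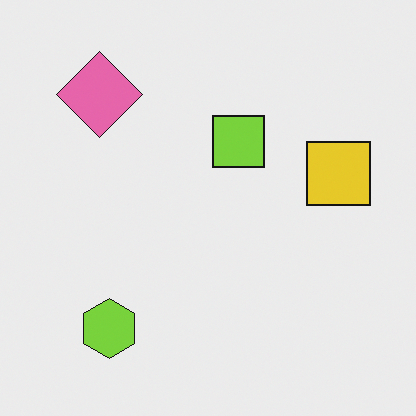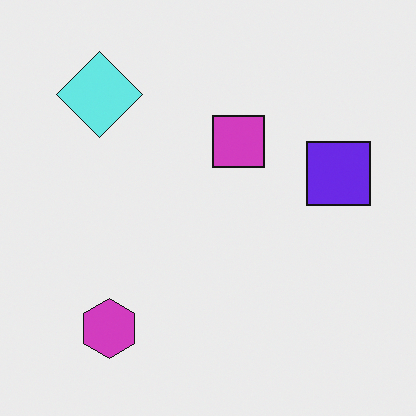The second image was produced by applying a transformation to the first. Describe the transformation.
The transformation is: hue-shifted by a large amount.

Every shape's color has rotated by the same amount around the hue wheel — a uniform hue shift.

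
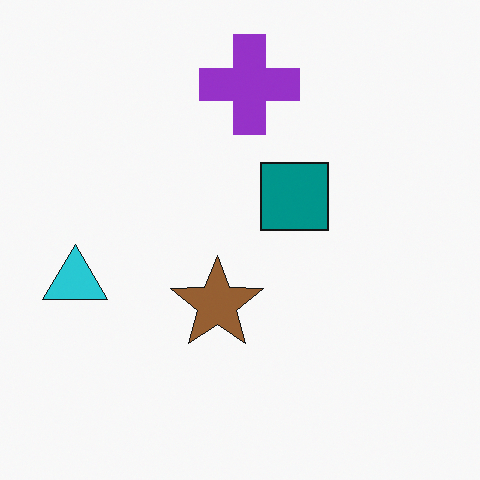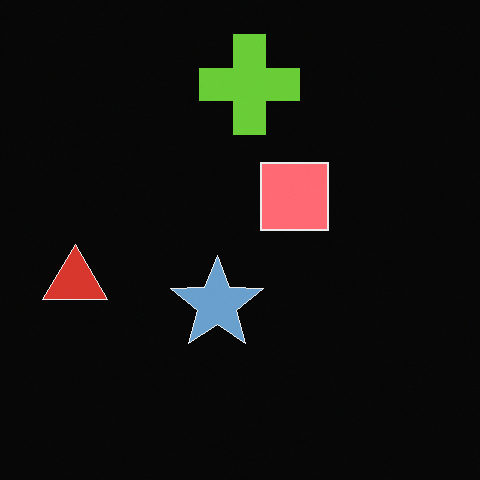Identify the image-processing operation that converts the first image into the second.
It was color-inverted (negative).

The light background has become dark and every shape's color is its complement — a photographic negative.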